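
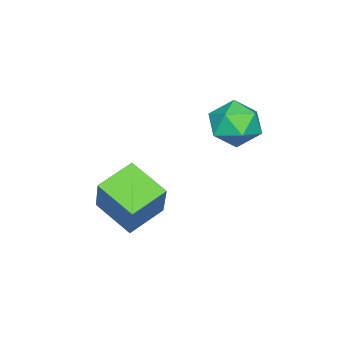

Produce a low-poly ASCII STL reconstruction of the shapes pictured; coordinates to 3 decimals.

solid 
facet normal 0.419 0.773 -0.476
outer loop
vertex -0.82 -0.049 1.464
vertex -1.293 0.476 1.901
vertex -0.547 0.249 2.189
endloop
endfacet
facet normal 0.877 0.227 -0.424
outer loop
vertex -0.82 -0.049 1.464
vertex -0.547 0.249 2.189
vertex -0.431 -0.551 2.0
endloop
endfacet
facet normal 0.581 -0.339 -0.740
outer loop
vertex -0.82 -0.049 1.464
vertex -0.431 -0.551 2.0
vertex -1.104 -0.819 1.594
endloop
endfacet
facet normal -0.058 -0.145 -0.988
outer loop
vertex -0.82 -0.049 1.464
vertex -1.104 -0.819 1.594
vertex -1.637 -0.184 1.532
endloop
endfacet
facet normal -0.158 0.543 -0.824
outer loop
vertex -0.82 -0.049 1.464
vertex -1.637 -0.184 1.532
vertex -1.293 0.476 1.901
endloop
endfacet
facet normal 0.960 0.076 0.269
outer loop
vertex -0.431 -0.551 2.0
vertex -0.547 0.249 2.189
vertex -0.663 -0.336 2.768
endloop
endfacet
facet normal 0.220 0.958 0.184
outer loop
vertex -0.547 0.249 2.189
vertex -1.293 0.476 1.901
vertex -1.196 0.299 2.706
endloop
endfacet
facet normal -0.716 0.586 -0.380
outer loop
vertex -1.293 0.476 1.901
vertex -1.637 -0.184 1.532
vertex -1.869 0.031 2.3
endloop
endfacet
facet normal -0.554 -0.528 -0.644
outer loop
vertex -1.637 -0.184 1.532
vertex -1.104 -0.819 1.594
vertex -1.753 -0.769 2.111
endloop
endfacet
facet normal 0.482 -0.842 -0.243
outer loop
vertex -1.104 -0.819 1.594
vertex -0.431 -0.551 2.0
vertex -1.007 -0.996 2.399
endloop
endfacet
facet normal 0.058 0.145 0.988
outer loop
vertex -1.48 -0.471 2.836
vertex -0.663 -0.336 2.768
vertex -1.196 0.299 2.706
endloop
endfacet
facet normal -0.581 0.339 0.740
outer loop
vertex -1.48 -0.471 2.836
vertex -1.196 0.299 2.706
vertex -1.869 0.031 2.3
endloop
endfacet
facet normal -0.877 -0.227 0.424
outer loop
vertex -1.48 -0.471 2.836
vertex -1.869 0.031 2.3
vertex -1.753 -0.769 2.111
endloop
endfacet
facet normal -0.419 -0.773 0.476
outer loop
vertex -1.48 -0.471 2.836
vertex -1.753 -0.769 2.111
vertex -1.007 -0.996 2.399
endloop
endfacet
facet normal 0.158 -0.543 0.824
outer loop
vertex -1.48 -0.471 2.836
vertex -1.007 -0.996 2.399
vertex -0.663 -0.336 2.768
endloop
endfacet
facet normal 0.554 0.528 0.644
outer loop
vertex -1.196 0.299 2.706
vertex -0.663 -0.336 2.768
vertex -0.547 0.249 2.189
endloop
endfacet
facet normal -0.482 0.842 0.243
outer loop
vertex -1.869 0.031 2.3
vertex -1.196 0.299 2.706
vertex -1.293 0.476 1.901
endloop
endfacet
facet normal -0.960 -0.076 -0.269
outer loop
vertex -1.753 -0.769 2.111
vertex -1.869 0.031 2.3
vertex -1.637 -0.184 1.532
endloop
endfacet
facet normal -0.220 -0.958 -0.184
outer loop
vertex -1.007 -0.996 2.399
vertex -1.753 -0.769 2.111
vertex -1.104 -0.819 1.594
endloop
endfacet
facet normal 0.716 -0.586 0.380
outer loop
vertex -0.663 -0.336 2.768
vertex -1.007 -0.996 2.399
vertex -0.431 -0.551 2.0
endloop
endfacet
facet normal -0.413 -0.288 -0.864
outer loop
vertex 0.597 -2.558 0.089
vertex 0.888 -1.365 -0.448
vertex 1.668 -2.985 -0.28
endloop
endfacet
facet normal -0.217 -0.890 0.401
outer loop
vertex 2.312 -2.535 1.068
vertex 0.597 -2.558 0.089
vertex 1.668 -2.985 -0.28
endloop
endfacet
facet normal -0.413 -0.288 -0.864
outer loop
vertex 1.668 -2.985 -0.28
vertex 0.888 -1.365 -0.448
vertex 1.959 -1.792 -0.817
endloop
endfacet
facet normal 0.885 -0.353 -0.305
outer loop
vertex 1.959 -1.792 -0.817
vertex 2.312 -2.535 1.068
vertex 1.668 -2.985 -0.28
endloop
endfacet
facet normal -0.885 0.353 0.305
outer loop
vertex 0.597 -2.558 0.089
vertex 1.532 -0.915 0.9
vertex 0.888 -1.365 -0.448
endloop
endfacet
facet normal -0.217 -0.890 0.401
outer loop
vertex 1.241 -2.108 1.437
vertex 0.597 -2.558 0.089
vertex 2.312 -2.535 1.068
endloop
endfacet
facet normal -0.885 0.353 0.305
outer loop
vertex 1.241 -2.108 1.437
vertex 1.532 -0.915 0.9
vertex 0.597 -2.558 0.089
endloop
endfacet
facet normal 0.217 0.890 -0.401
outer loop
vertex 0.888 -1.365 -0.448
vertex 1.532 -0.915 0.9
vertex 1.959 -1.792 -0.817
endloop
endfacet
facet normal 0.885 -0.353 -0.305
outer loop
vertex 2.603 -1.342 0.531
vertex 2.312 -2.535 1.068
vertex 1.959 -1.792 -0.817
endloop
endfacet
facet normal 0.217 0.890 -0.401
outer loop
vertex 1.959 -1.792 -0.817
vertex 1.532 -0.915 0.9
vertex 2.603 -1.342 0.531
endloop
endfacet
facet normal 0.413 0.288 0.864
outer loop
vertex 2.603 -1.342 0.531
vertex 1.241 -2.108 1.437
vertex 2.312 -2.535 1.068
endloop
endfacet
facet normal 0.413 0.288 0.864
outer loop
vertex 1.532 -0.915 0.9
vertex 1.241 -2.108 1.437
vertex 2.603 -1.342 0.531
endloop
endfacet

endsolid


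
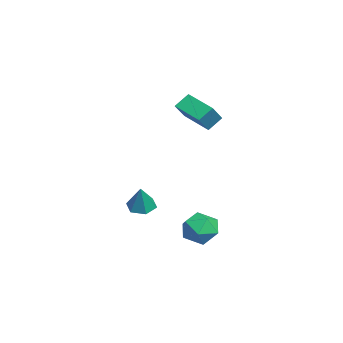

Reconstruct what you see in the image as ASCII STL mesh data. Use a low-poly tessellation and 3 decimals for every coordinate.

solid 
facet normal -0.424 0.043 -0.905
outer loop
vertex -1.982 -3.968 -3.315
vertex -2.48 -3.385 -3.054
vertex -1.764 -3.191 -3.38
endloop
endfacet
facet normal 0.962 -0.272 -0.021
outer loop
vertex -1.982 -3.968 -3.315
vertex -1.764 -3.191 -3.38
vertex -1.8 -3.455 -1.606
endloop
endfacet
facet normal -0.424 0.045 -0.905
outer loop
vertex -1.764 -3.191 -3.38
vertex -2.48 -3.385 -3.054
vertex -2.261 -2.608 -3.118
endloop
endfacet
facet normal 0.780 0.617 0.108
outer loop
vertex -1.764 -3.191 -3.38
vertex -2.261 -2.608 -3.118
vertex -1.8 -3.455 -1.606
endloop
endfacet
facet normal -0.424 0.045 -0.905
outer loop
vertex -2.261 -2.608 -3.118
vertex -2.48 -3.385 -3.054
vertex -2.977 -2.801 -2.792
endloop
endfacet
facet normal -0.011 0.871 0.491
outer loop
vertex -2.261 -2.608 -3.118
vertex -2.977 -2.801 -2.792
vertex -1.8 -3.455 -1.606
endloop
endfacet
facet normal -0.425 0.044 -0.904
outer loop
vertex -2.977 -2.801 -2.792
vertex -2.48 -3.385 -3.054
vertex -3.195 -3.579 -2.727
endloop
endfacet
facet normal -0.621 0.237 0.747
outer loop
vertex -2.977 -2.801 -2.792
vertex -3.195 -3.579 -2.727
vertex -1.8 -3.455 -1.606
endloop
endfacet
facet normal -0.425 0.044 -0.904
outer loop
vertex -3.195 -3.579 -2.727
vertex -2.48 -3.385 -3.054
vertex -2.698 -4.162 -2.989
endloop
endfacet
facet normal -0.439 -0.652 0.618
outer loop
vertex -3.195 -3.579 -2.727
vertex -2.698 -4.162 -2.989
vertex -1.8 -3.455 -1.606
endloop
endfacet
facet normal -0.424 0.043 -0.905
outer loop
vertex -2.698 -4.162 -2.989
vertex -2.48 -3.385 -3.054
vertex -1.982 -3.968 -3.315
endloop
endfacet
facet normal 0.352 -0.906 0.234
outer loop
vertex -2.698 -4.162 -2.989
vertex -1.982 -3.968 -3.315
vertex -1.8 -3.455 -1.606
endloop
endfacet
facet normal -0.679 0.728 -0.096
outer loop
vertex 1.349 0.091 -3.603
vertex 0.646 -0.487 -3.016
vertex 1.319 0.205 -2.526
endloop
endfacet
facet normal -0.016 0.994 -0.106
outer loop
vertex 1.349 0.091 -3.603
vertex 1.319 0.205 -2.526
vertex 2.272 0.166 -3.041
endloop
endfacet
facet normal 0.337 0.686 -0.645
outer loop
vertex 1.349 0.091 -3.603
vertex 2.272 0.166 -3.041
vertex 2.187 -0.551 -3.848
endloop
endfacet
facet normal -0.106 0.231 -0.967
outer loop
vertex 1.349 0.091 -3.603
vertex 2.187 -0.551 -3.848
vertex 1.182 -0.954 -3.834
endloop
endfacet
facet normal -0.735 0.256 -0.628
outer loop
vertex 1.349 0.091 -3.603
vertex 1.182 -0.954 -3.834
vertex 0.646 -0.487 -3.016
endloop
endfacet
facet normal 0.305 0.808 0.504
outer loop
vertex 2.272 0.166 -3.041
vertex 1.319 0.205 -2.526
vertex 2.138 -0.366 -2.106
endloop
endfacet
facet normal -0.767 0.378 0.519
outer loop
vertex 1.319 0.205 -2.526
vertex 0.646 -0.487 -3.016
vertex 1.133 -0.769 -2.092
endloop
endfacet
facet normal -0.857 -0.385 -0.342
outer loop
vertex 0.646 -0.487 -3.016
vertex 1.182 -0.954 -3.834
vertex 1.048 -1.486 -2.899
endloop
endfacet
facet normal 0.159 -0.427 -0.890
outer loop
vertex 1.182 -0.954 -3.834
vertex 2.187 -0.551 -3.848
vertex 2.001 -1.525 -3.414
endloop
endfacet
facet normal 0.877 0.310 -0.368
outer loop
vertex 2.187 -0.551 -3.848
vertex 2.272 0.166 -3.041
vertex 2.674 -0.833 -2.924
endloop
endfacet
facet normal 0.106 -0.231 0.967
outer loop
vertex 1.971 -1.411 -2.337
vertex 2.138 -0.366 -2.106
vertex 1.133 -0.769 -2.092
endloop
endfacet
facet normal -0.337 -0.686 0.645
outer loop
vertex 1.971 -1.411 -2.337
vertex 1.133 -0.769 -2.092
vertex 1.048 -1.486 -2.899
endloop
endfacet
facet normal 0.016 -0.994 0.106
outer loop
vertex 1.971 -1.411 -2.337
vertex 1.048 -1.486 -2.899
vertex 2.001 -1.525 -3.414
endloop
endfacet
facet normal 0.679 -0.728 0.096
outer loop
vertex 1.971 -1.411 -2.337
vertex 2.001 -1.525 -3.414
vertex 2.674 -0.833 -2.924
endloop
endfacet
facet normal 0.735 -0.256 0.628
outer loop
vertex 1.971 -1.411 -2.337
vertex 2.674 -0.833 -2.924
vertex 2.138 -0.366 -2.106
endloop
endfacet
facet normal -0.159 0.427 0.890
outer loop
vertex 1.133 -0.769 -2.092
vertex 2.138 -0.366 -2.106
vertex 1.319 0.205 -2.526
endloop
endfacet
facet normal -0.877 -0.310 0.368
outer loop
vertex 1.048 -1.486 -2.899
vertex 1.133 -0.769 -2.092
vertex 0.646 -0.487 -3.016
endloop
endfacet
facet normal -0.305 -0.808 -0.504
outer loop
vertex 2.001 -1.525 -3.414
vertex 1.048 -1.486 -2.899
vertex 1.182 -0.954 -3.834
endloop
endfacet
facet normal 0.767 -0.378 -0.519
outer loop
vertex 2.674 -0.833 -2.924
vertex 2.001 -1.525 -3.414
vertex 2.187 -0.551 -3.848
endloop
endfacet
facet normal 0.857 0.385 0.342
outer loop
vertex 2.138 -0.366 -2.106
vertex 2.674 -0.833 -2.924
vertex 2.272 0.166 -3.041
endloop
endfacet
facet normal -0.649 0.360 -0.670
outer loop
vertex -4.055 -0.423 3.462
vertex -2.821 0.72 2.88
vertex -3.726 -1.133 2.762
endloop
endfacet
facet normal -0.693 -0.643 0.326
outer loop
vertex -2.739 -1.68 3.78
vertex -4.055 -0.423 3.462
vertex -3.726 -1.133 2.762
endloop
endfacet
facet normal -0.650 0.360 -0.670
outer loop
vertex -3.726 -1.133 2.762
vertex -2.821 0.72 2.88
vertex -2.493 0.01 2.18
endloop
endfacet
facet normal 0.313 -0.677 -0.667
outer loop
vertex -2.493 0.01 2.18
vertex -2.739 -1.68 3.78
vertex -3.726 -1.133 2.762
endloop
endfacet
facet normal -0.312 0.677 0.667
outer loop
vertex -4.055 -0.423 3.462
vertex -1.834 0.173 3.898
vertex -2.821 0.72 2.88
endloop
endfacet
facet normal -0.693 -0.643 0.327
outer loop
vertex -3.067 -0.97 4.48
vertex -4.055 -0.423 3.462
vertex -2.739 -1.68 3.78
endloop
endfacet
facet normal -0.312 0.677 0.667
outer loop
vertex -3.067 -0.97 4.48
vertex -1.834 0.173 3.898
vertex -4.055 -0.423 3.462
endloop
endfacet
facet normal 0.693 0.642 -0.327
outer loop
vertex -2.821 0.72 2.88
vertex -1.834 0.173 3.898
vertex -2.493 0.01 2.18
endloop
endfacet
facet normal 0.312 -0.677 -0.667
outer loop
vertex -1.505 -0.537 3.198
vertex -2.739 -1.68 3.78
vertex -2.493 0.01 2.18
endloop
endfacet
facet normal 0.693 0.643 -0.327
outer loop
vertex -2.493 0.01 2.18
vertex -1.834 0.173 3.898
vertex -1.505 -0.537 3.198
endloop
endfacet
facet normal 0.649 -0.360 0.670
outer loop
vertex -1.505 -0.537 3.198
vertex -3.067 -0.97 4.48
vertex -2.739 -1.68 3.78
endloop
endfacet
facet normal 0.650 -0.360 0.670
outer loop
vertex -1.834 0.173 3.898
vertex -3.067 -0.97 4.48
vertex -1.505 -0.537 3.198
endloop
endfacet

endsolid


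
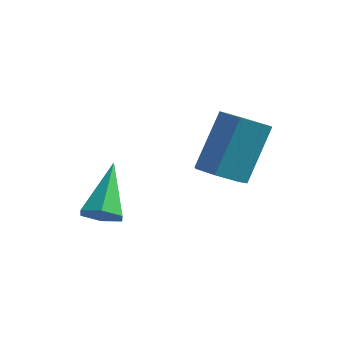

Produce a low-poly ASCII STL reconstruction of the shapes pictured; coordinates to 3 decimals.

solid 
facet normal 0.145 -0.786 -0.601
outer loop
vertex -1.084 -3.455 -1.751
vertex -1.582 -3.826 -1.386
vertex -1.775 -3.427 -1.954
endloop
endfacet
facet normal 0.192 0.819 -0.541
outer loop
vertex -1.084 -3.455 -1.751
vertex -1.775 -3.427 -1.954
vertex -1.878 -2.214 -0.154
endloop
endfacet
facet normal 0.145 -0.786 -0.601
outer loop
vertex -1.775 -3.427 -1.954
vertex -1.582 -3.826 -1.386
vertex -2.273 -3.798 -1.589
endloop
endfacet
facet normal -0.719 0.556 -0.416
outer loop
vertex -1.775 -3.427 -1.954
vertex -2.273 -3.798 -1.589
vertex -1.878 -2.214 -0.154
endloop
endfacet
facet normal 0.144 -0.787 -0.600
outer loop
vertex -2.273 -3.798 -1.589
vertex -1.582 -3.826 -1.386
vertex -2.08 -4.196 -1.021
endloop
endfacet
facet normal -0.953 -0.034 0.300
outer loop
vertex -2.273 -3.798 -1.589
vertex -2.08 -4.196 -1.021
vertex -1.878 -2.214 -0.154
endloop
endfacet
facet normal 0.144 -0.787 -0.600
outer loop
vertex -2.08 -4.196 -1.021
vertex -1.582 -3.826 -1.386
vertex -1.389 -4.224 -0.818
endloop
endfacet
facet normal -0.276 -0.361 0.891
outer loop
vertex -2.08 -4.196 -1.021
vertex -1.389 -4.224 -0.818
vertex -1.878 -2.214 -0.154
endloop
endfacet
facet normal 0.144 -0.787 -0.600
outer loop
vertex -1.389 -4.224 -0.818
vertex -1.582 -3.826 -1.386
vertex -0.892 -3.854 -1.184
endloop
endfacet
facet normal 0.636 -0.098 0.765
outer loop
vertex -1.389 -4.224 -0.818
vertex -0.892 -3.854 -1.184
vertex -1.878 -2.214 -0.154
endloop
endfacet
facet normal 0.144 -0.786 -0.602
outer loop
vertex -0.892 -3.854 -1.184
vertex -1.582 -3.826 -1.386
vertex -1.084 -3.455 -1.751
endloop
endfacet
facet normal 0.870 0.491 0.051
outer loop
vertex -0.892 -3.854 -1.184
vertex -1.084 -3.455 -1.751
vertex -1.878 -2.214 -0.154
endloop
endfacet
facet normal -0.132 -0.588 -0.798
outer loop
vertex 2.378 -2.235 0.076
vertex 1.587 -2.408 0.334
vertex 1.853 -1.78 -0.173
endloop
endfacet
facet normal 0.690 0.523 -0.500
outer loop
vertex 2.378 -2.235 0.076
vertex 1.853 -1.78 -0.173
vertex 2.664 -0.958 1.807
endloop
endfacet
facet normal 0.689 0.524 -0.500
outer loop
vertex 2.664 -0.958 1.807
vertex 1.853 -1.78 -0.173
vertex 2.139 -0.504 1.559
endloop
endfacet
facet normal 0.132 0.588 0.798
outer loop
vertex 2.664 -0.958 1.807
vertex 2.139 -0.504 1.559
vertex 1.873 -1.132 2.066
endloop
endfacet
facet normal -0.132 -0.588 -0.798
outer loop
vertex 1.853 -1.78 -0.173
vertex 1.587 -2.408 0.334
vertex 1.128 -1.798 -0.04
endloop
endfacet
facet normal -0.126 0.809 -0.575
outer loop
vertex 1.853 -1.78 -0.173
vertex 1.128 -1.798 -0.04
vertex 2.139 -0.504 1.559
endloop
endfacet
facet normal -0.126 0.809 -0.575
outer loop
vertex 2.139 -0.504 1.559
vertex 1.128 -1.798 -0.04
vertex 1.414 -0.522 1.692
endloop
endfacet
facet normal 0.132 0.588 0.798
outer loop
vertex 2.139 -0.504 1.559
vertex 1.414 -0.522 1.692
vertex 1.873 -1.132 2.066
endloop
endfacet
facet normal -0.132 -0.588 -0.798
outer loop
vertex 1.128 -1.798 -0.04
vertex 1.587 -2.408 0.334
vertex 0.748 -2.276 0.375
endloop
endfacet
facet normal -0.847 0.485 -0.217
outer loop
vertex 1.128 -1.798 -0.04
vertex 0.748 -2.276 0.375
vertex 1.414 -0.522 1.692
endloop
endfacet
facet normal -0.847 0.485 -0.217
outer loop
vertex 1.414 -0.522 1.692
vertex 0.748 -2.276 0.375
vertex 1.034 -1.0 2.107
endloop
endfacet
facet normal 0.132 0.588 0.798
outer loop
vertex 1.414 -0.522 1.692
vertex 1.034 -1.0 2.107
vertex 1.873 -1.132 2.066
endloop
endfacet
facet normal -0.132 -0.589 -0.798
outer loop
vertex 0.748 -2.276 0.375
vertex 1.587 -2.408 0.334
vertex 1.001 -2.853 0.759
endloop
endfacet
facet normal -0.930 -0.205 0.305
outer loop
vertex 0.748 -2.276 0.375
vertex 1.001 -2.853 0.759
vertex 1.034 -1.0 2.107
endloop
endfacet
facet normal -0.931 -0.204 0.304
outer loop
vertex 1.034 -1.0 2.107
vertex 1.001 -2.853 0.759
vertex 1.286 -1.577 2.491
endloop
endfacet
facet normal 0.132 0.588 0.798
outer loop
vertex 1.034 -1.0 2.107
vertex 1.286 -1.577 2.491
vertex 1.873 -1.132 2.066
endloop
endfacet
facet normal -0.132 -0.588 -0.798
outer loop
vertex 1.001 -2.853 0.759
vertex 1.587 -2.408 0.334
vertex 1.694 -3.095 0.823
endloop
endfacet
facet normal -0.313 -0.739 0.596
outer loop
vertex 1.001 -2.853 0.759
vertex 1.694 -3.095 0.823
vertex 1.286 -1.577 2.491
endloop
endfacet
facet normal -0.313 -0.739 0.596
outer loop
vertex 1.286 -1.577 2.491
vertex 1.694 -3.095 0.823
vertex 1.98 -1.819 2.555
endloop
endfacet
facet normal 0.132 0.588 0.798
outer loop
vertex 1.286 -1.577 2.491
vertex 1.98 -1.819 2.555
vertex 1.873 -1.132 2.066
endloop
endfacet
facet normal -0.132 -0.588 -0.798
outer loop
vertex 1.694 -3.095 0.823
vertex 1.587 -2.408 0.334
vertex 2.307 -2.82 0.519
endloop
endfacet
facet normal 0.540 -0.718 0.440
outer loop
vertex 1.694 -3.095 0.823
vertex 2.307 -2.82 0.519
vertex 1.98 -1.819 2.555
endloop
endfacet
facet normal 0.541 -0.717 0.440
outer loop
vertex 1.98 -1.819 2.555
vertex 2.307 -2.82 0.519
vertex 2.593 -1.544 2.25
endloop
endfacet
facet normal 0.133 0.588 0.798
outer loop
vertex 1.98 -1.819 2.555
vertex 2.593 -1.544 2.25
vertex 1.873 -1.132 2.066
endloop
endfacet
facet normal -0.132 -0.588 -0.798
outer loop
vertex 2.307 -2.82 0.519
vertex 1.587 -2.408 0.334
vertex 2.378 -2.235 0.076
endloop
endfacet
facet normal 0.987 -0.156 -0.048
outer loop
vertex 2.307 -2.82 0.519
vertex 2.378 -2.235 0.076
vertex 2.593 -1.544 2.25
endloop
endfacet
facet normal 0.987 -0.156 -0.048
outer loop
vertex 2.593 -1.544 2.25
vertex 2.378 -2.235 0.076
vertex 2.664 -0.958 1.807
endloop
endfacet
facet normal 0.132 0.588 0.798
outer loop
vertex 2.593 -1.544 2.25
vertex 2.664 -0.958 1.807
vertex 1.873 -1.132 2.066
endloop
endfacet

endsolid


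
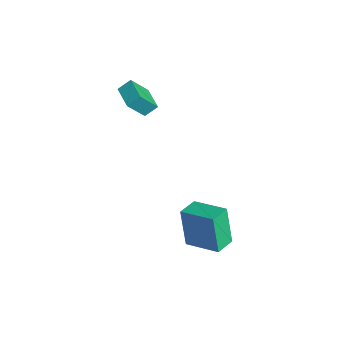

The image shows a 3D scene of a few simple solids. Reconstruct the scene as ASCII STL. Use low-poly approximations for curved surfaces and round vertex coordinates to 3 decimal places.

solid 
facet normal -0.996 -0.036 0.081
outer loop
vertex -2.746 0.42 2.851
vertex -2.869 1.316 1.744
vertex -2.765 -0.226 2.331
endloop
endfacet
facet normal 0.086 -0.626 0.775
outer loop
vertex -1.371 -0.176 2.216
vertex -2.746 0.42 2.851
vertex -2.765 -0.226 2.331
endloop
endfacet
facet normal -0.996 -0.036 0.083
outer loop
vertex -2.765 -0.226 2.331
vertex -2.869 1.316 1.744
vertex -2.889 0.67 1.223
endloop
endfacet
facet normal -0.024 -0.779 -0.627
outer loop
vertex -2.889 0.67 1.223
vertex -1.371 -0.176 2.216
vertex -2.765 -0.226 2.331
endloop
endfacet
facet normal 0.024 0.778 0.627
outer loop
vertex -2.746 0.42 2.851
vertex -1.475 1.366 1.629
vertex -2.869 1.316 1.744
endloop
endfacet
facet normal 0.086 -0.627 0.774
outer loop
vertex -1.351 0.47 2.737
vertex -2.746 0.42 2.851
vertex -1.371 -0.176 2.216
endloop
endfacet
facet normal 0.023 0.779 0.627
outer loop
vertex -1.351 0.47 2.737
vertex -1.475 1.366 1.629
vertex -2.746 0.42 2.851
endloop
endfacet
facet normal -0.086 0.627 -0.774
outer loop
vertex -2.869 1.316 1.744
vertex -1.475 1.366 1.629
vertex -2.889 0.67 1.223
endloop
endfacet
facet normal -0.023 -0.778 -0.627
outer loop
vertex -1.494 0.72 1.109
vertex -1.371 -0.176 2.216
vertex -2.889 0.67 1.223
endloop
endfacet
facet normal -0.086 0.626 -0.775
outer loop
vertex -2.889 0.67 1.223
vertex -1.475 1.366 1.629
vertex -1.494 0.72 1.109
endloop
endfacet
facet normal 0.996 0.035 -0.082
outer loop
vertex -1.494 0.72 1.109
vertex -1.351 0.47 2.737
vertex -1.371 -0.176 2.216
endloop
endfacet
facet normal 0.996 0.037 -0.082
outer loop
vertex -1.475 1.366 1.629
vertex -1.351 0.47 2.737
vertex -1.494 0.72 1.109
endloop
endfacet
facet normal -0.594 0.797 -0.112
outer loop
vertex 2.365 1.917 -2.334
vertex 3.772 3.025 -1.913
vertex 2.891 2.023 -4.374
endloop
endfacet
facet normal -0.765 -0.602 -0.229
outer loop
vertex 3.568 1.115 -4.247
vertex 2.365 1.917 -2.334
vertex 2.891 2.023 -4.374
endloop
endfacet
facet normal -0.594 0.797 -0.112
outer loop
vertex 2.891 2.023 -4.374
vertex 3.772 3.025 -1.913
vertex 4.298 3.131 -3.954
endloop
endfacet
facet normal 0.249 0.050 -0.967
outer loop
vertex 4.298 3.131 -3.954
vertex 3.568 1.115 -4.247
vertex 2.891 2.023 -4.374
endloop
endfacet
facet normal -0.249 -0.051 0.967
outer loop
vertex 2.365 1.917 -2.334
vertex 4.449 2.117 -1.786
vertex 3.772 3.025 -1.913
endloop
endfacet
facet normal -0.765 -0.602 -0.228
outer loop
vertex 3.042 1.009 -2.206
vertex 2.365 1.917 -2.334
vertex 3.568 1.115 -4.247
endloop
endfacet
facet normal -0.250 -0.050 0.967
outer loop
vertex 3.042 1.009 -2.206
vertex 4.449 2.117 -1.786
vertex 2.365 1.917 -2.334
endloop
endfacet
facet normal 0.765 0.602 0.228
outer loop
vertex 3.772 3.025 -1.913
vertex 4.449 2.117 -1.786
vertex 4.298 3.131 -3.954
endloop
endfacet
facet normal 0.250 0.050 -0.967
outer loop
vertex 4.975 2.223 -3.826
vertex 3.568 1.115 -4.247
vertex 4.298 3.131 -3.954
endloop
endfacet
facet normal 0.765 0.602 0.228
outer loop
vertex 4.298 3.131 -3.954
vertex 4.449 2.117 -1.786
vertex 4.975 2.223 -3.826
endloop
endfacet
facet normal 0.594 -0.797 0.112
outer loop
vertex 4.975 2.223 -3.826
vertex 3.042 1.009 -2.206
vertex 3.568 1.115 -4.247
endloop
endfacet
facet normal 0.594 -0.797 0.112
outer loop
vertex 4.449 2.117 -1.786
vertex 3.042 1.009 -2.206
vertex 4.975 2.223 -3.826
endloop
endfacet

endsolid


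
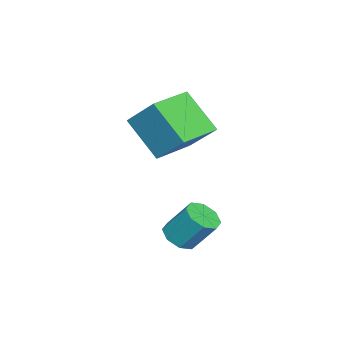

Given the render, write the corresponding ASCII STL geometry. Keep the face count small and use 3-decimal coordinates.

solid 
facet normal -0.907 0.419 -0.038
outer loop
vertex -2.656 -0.604 3.384
vertex -1.991 0.702 1.908
vertex -3.133 -1.745 2.16
endloop
endfacet
facet normal -0.320 -0.628 0.710
outer loop
vertex -1.409 -2.542 2.232
vertex -2.656 -0.604 3.384
vertex -3.133 -1.745 2.16
endloop
endfacet
facet normal -0.907 0.419 -0.039
outer loop
vertex -3.133 -1.745 2.16
vertex -1.991 0.702 1.908
vertex -2.467 -0.44 0.684
endloop
endfacet
facet normal -0.274 -0.656 -0.703
outer loop
vertex -2.467 -0.44 0.684
vertex -1.409 -2.542 2.232
vertex -3.133 -1.745 2.16
endloop
endfacet
facet normal 0.274 0.656 0.704
outer loop
vertex -2.656 -0.604 3.384
vertex -0.267 -0.095 1.98
vertex -1.991 0.702 1.908
endloop
endfacet
facet normal -0.320 -0.628 0.710
outer loop
vertex -0.933 -1.4 3.456
vertex -2.656 -0.604 3.384
vertex -1.409 -2.542 2.232
endloop
endfacet
facet normal 0.274 0.656 0.703
outer loop
vertex -0.933 -1.4 3.456
vertex -0.267 -0.095 1.98
vertex -2.656 -0.604 3.384
endloop
endfacet
facet normal 0.320 0.628 -0.710
outer loop
vertex -1.991 0.702 1.908
vertex -0.267 -0.095 1.98
vertex -2.467 -0.44 0.684
endloop
endfacet
facet normal -0.274 -0.656 -0.704
outer loop
vertex -0.744 -1.236 0.756
vertex -1.409 -2.542 2.232
vertex -2.467 -0.44 0.684
endloop
endfacet
facet normal 0.320 0.628 -0.710
outer loop
vertex -2.467 -0.44 0.684
vertex -0.267 -0.095 1.98
vertex -0.744 -1.236 0.756
endloop
endfacet
facet normal 0.907 -0.419 0.038
outer loop
vertex -0.744 -1.236 0.756
vertex -0.933 -1.4 3.456
vertex -1.409 -2.542 2.232
endloop
endfacet
facet normal 0.907 -0.420 0.038
outer loop
vertex -0.267 -0.095 1.98
vertex -0.933 -1.4 3.456
vertex -0.744 -1.236 0.756
endloop
endfacet
facet normal -0.042 -0.587 -0.808
outer loop
vertex 1.544 -0.225 -2.027
vertex 0.868 0.053 -2.194
vertex 1.575 0.238 -2.365
endloop
endfacet
facet normal 0.998 -0.068 -0.002
outer loop
vertex 1.544 -0.225 -2.027
vertex 1.575 0.238 -2.365
vertex 1.608 0.669 -0.799
endloop
endfacet
facet normal 0.998 -0.067 -0.003
outer loop
vertex 1.608 0.669 -0.799
vertex 1.575 0.238 -2.365
vertex 1.638 1.132 -1.137
endloop
endfacet
facet normal 0.042 0.587 0.808
outer loop
vertex 1.608 0.669 -0.799
vertex 1.638 1.132 -1.137
vertex 0.932 0.947 -0.966
endloop
endfacet
facet normal -0.041 -0.588 -0.808
outer loop
vertex 1.575 0.238 -2.365
vertex 0.868 0.053 -2.194
vertex 1.191 0.592 -2.603
endloop
endfacet
facet normal 0.742 0.523 -0.419
outer loop
vertex 1.575 0.238 -2.365
vertex 1.191 0.592 -2.603
vertex 1.638 1.132 -1.137
endloop
endfacet
facet normal 0.743 0.522 -0.419
outer loop
vertex 1.638 1.132 -1.137
vertex 1.191 0.592 -2.603
vertex 1.255 1.486 -1.375
endloop
endfacet
facet normal 0.042 0.588 0.808
outer loop
vertex 1.638 1.132 -1.137
vertex 1.255 1.486 -1.375
vertex 0.932 0.947 -0.966
endloop
endfacet
facet normal -0.041 -0.588 -0.808
outer loop
vertex 1.191 0.592 -2.603
vertex 0.868 0.053 -2.194
vertex 0.618 0.631 -2.602
endloop
endfacet
facet normal 0.054 0.806 -0.590
outer loop
vertex 1.191 0.592 -2.603
vertex 0.618 0.631 -2.602
vertex 1.255 1.486 -1.375
endloop
endfacet
facet normal 0.054 0.806 -0.590
outer loop
vertex 1.255 1.486 -1.375
vertex 0.618 0.631 -2.602
vertex 0.682 1.525 -1.374
endloop
endfacet
facet normal 0.041 0.588 0.808
outer loop
vertex 1.255 1.486 -1.375
vertex 0.682 1.525 -1.374
vertex 0.932 0.947 -0.966
endloop
endfacet
facet normal -0.042 -0.588 -0.807
outer loop
vertex 0.618 0.631 -2.602
vertex 0.868 0.053 -2.194
vertex 0.192 0.331 -2.361
endloop
endfacet
facet normal -0.669 0.617 -0.414
outer loop
vertex 0.618 0.631 -2.602
vertex 0.192 0.331 -2.361
vertex 0.682 1.525 -1.374
endloop
endfacet
facet normal -0.669 0.617 -0.414
outer loop
vertex 0.682 1.525 -1.374
vertex 0.192 0.331 -2.361
vertex 0.256 1.225 -1.133
endloop
endfacet
facet normal 0.042 0.588 0.807
outer loop
vertex 0.682 1.525 -1.374
vertex 0.256 1.225 -1.133
vertex 0.932 0.947 -0.966
endloop
endfacet
facet normal -0.042 -0.587 -0.808
outer loop
vertex 0.192 0.331 -2.361
vertex 0.868 0.053 -2.194
vertex 0.162 -0.132 -2.023
endloop
endfacet
facet normal -0.998 0.067 0.003
outer loop
vertex 0.192 0.331 -2.361
vertex 0.162 -0.132 -2.023
vertex 0.256 1.225 -1.133
endloop
endfacet
facet normal -0.998 0.068 0.002
outer loop
vertex 0.256 1.225 -1.133
vertex 0.162 -0.132 -2.023
vertex 0.225 0.762 -0.795
endloop
endfacet
facet normal 0.042 0.587 0.808
outer loop
vertex 0.256 1.225 -1.133
vertex 0.225 0.762 -0.795
vertex 0.932 0.947 -0.966
endloop
endfacet
facet normal -0.042 -0.588 -0.808
outer loop
vertex 0.162 -0.132 -2.023
vertex 0.868 0.053 -2.194
vertex 0.545 -0.486 -1.785
endloop
endfacet
facet normal -0.743 -0.522 0.418
outer loop
vertex 0.162 -0.132 -2.023
vertex 0.545 -0.486 -1.785
vertex 0.225 0.762 -0.795
endloop
endfacet
facet normal -0.742 -0.523 0.419
outer loop
vertex 0.225 0.762 -0.795
vertex 0.545 -0.486 -1.785
vertex 0.609 0.408 -0.557
endloop
endfacet
facet normal 0.041 0.588 0.808
outer loop
vertex 0.225 0.762 -0.795
vertex 0.609 0.408 -0.557
vertex 0.932 0.947 -0.966
endloop
endfacet
facet normal -0.041 -0.588 -0.808
outer loop
vertex 0.545 -0.486 -1.785
vertex 0.868 0.053 -2.194
vertex 1.118 -0.525 -1.786
endloop
endfacet
facet normal -0.054 -0.806 0.590
outer loop
vertex 0.545 -0.486 -1.785
vertex 1.118 -0.525 -1.786
vertex 0.609 0.408 -0.557
endloop
endfacet
facet normal -0.054 -0.806 0.590
outer loop
vertex 0.609 0.408 -0.557
vertex 1.118 -0.525 -1.786
vertex 1.182 0.369 -0.558
endloop
endfacet
facet normal 0.041 0.588 0.808
outer loop
vertex 0.609 0.408 -0.557
vertex 1.182 0.369 -0.558
vertex 0.932 0.947 -0.966
endloop
endfacet
facet normal -0.042 -0.588 -0.807
outer loop
vertex 1.118 -0.525 -1.786
vertex 0.868 0.053 -2.194
vertex 1.544 -0.225 -2.027
endloop
endfacet
facet normal 0.669 -0.617 0.414
outer loop
vertex 1.118 -0.525 -1.786
vertex 1.544 -0.225 -2.027
vertex 1.182 0.369 -0.558
endloop
endfacet
facet normal 0.669 -0.617 0.414
outer loop
vertex 1.182 0.369 -0.558
vertex 1.544 -0.225 -2.027
vertex 1.608 0.669 -0.799
endloop
endfacet
facet normal 0.042 0.588 0.807
outer loop
vertex 1.182 0.369 -0.558
vertex 1.608 0.669 -0.799
vertex 0.932 0.947 -0.966
endloop
endfacet

endsolid


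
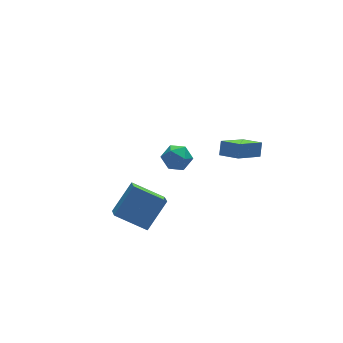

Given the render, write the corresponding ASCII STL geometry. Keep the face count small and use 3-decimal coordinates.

solid 
facet normal -0.806 -0.323 0.497
outer loop
vertex 3.09 -2.253 2.221
vertex 2.437 -1.175 1.863
vertex 2.783 -2.702 1.431
endloop
endfacet
facet normal 0.498 -0.823 0.274
outer loop
vertex 4.523 -2.005 0.357
vertex 3.09 -2.253 2.221
vertex 2.783 -2.702 1.431
endloop
endfacet
facet normal -0.806 -0.323 0.496
outer loop
vertex 2.783 -2.702 1.431
vertex 2.437 -1.175 1.863
vertex 2.13 -1.624 1.072
endloop
endfacet
facet normal -0.321 -0.468 -0.823
outer loop
vertex 2.13 -1.624 1.072
vertex 4.523 -2.005 0.357
vertex 2.783 -2.702 1.431
endloop
endfacet
facet normal 0.321 0.468 0.823
outer loop
vertex 3.09 -2.253 2.221
vertex 4.177 -0.478 0.789
vertex 2.437 -1.175 1.863
endloop
endfacet
facet normal 0.498 -0.823 0.274
outer loop
vertex 4.83 -1.556 1.148
vertex 3.09 -2.253 2.221
vertex 4.523 -2.005 0.357
endloop
endfacet
facet normal 0.320 0.468 0.824
outer loop
vertex 4.83 -1.556 1.148
vertex 4.177 -0.478 0.789
vertex 3.09 -2.253 2.221
endloop
endfacet
facet normal -0.498 0.823 -0.274
outer loop
vertex 2.437 -1.175 1.863
vertex 4.177 -0.478 0.789
vertex 2.13 -1.624 1.072
endloop
endfacet
facet normal -0.321 -0.468 -0.824
outer loop
vertex 3.87 -0.927 -0.001
vertex 4.523 -2.005 0.357
vertex 2.13 -1.624 1.072
endloop
endfacet
facet normal -0.498 0.823 -0.274
outer loop
vertex 2.13 -1.624 1.072
vertex 4.177 -0.478 0.789
vertex 3.87 -0.927 -0.001
endloop
endfacet
facet normal 0.806 0.323 -0.496
outer loop
vertex 3.87 -0.927 -0.001
vertex 4.83 -1.556 1.148
vertex 4.523 -2.005 0.357
endloop
endfacet
facet normal 0.806 0.323 -0.497
outer loop
vertex 4.177 -0.478 0.789
vertex 4.83 -1.556 1.148
vertex 3.87 -0.927 -0.001
endloop
endfacet
facet normal -0.596 0.497 0.631
outer loop
vertex 0.388 2.664 -2.045
vertex 0.831 2.204 -1.264
vertex 1.197 3.079 -1.608
endloop
endfacet
facet normal -0.474 0.880 0.041
outer loop
vertex 0.388 2.664 -2.045
vertex 1.197 3.079 -1.608
vertex 1.111 3.08 -2.613
endloop
endfacet
facet normal -0.695 0.498 -0.520
outer loop
vertex 0.388 2.664 -2.045
vertex 1.111 3.08 -2.613
vertex 0.692 2.205 -2.891
endloop
endfacet
facet normal -0.953 -0.121 -0.277
outer loop
vertex 0.388 2.664 -2.045
vertex 0.692 2.205 -2.891
vertex 0.519 1.663 -2.057
endloop
endfacet
facet normal -0.892 -0.122 0.434
outer loop
vertex 0.388 2.664 -2.045
vertex 0.519 1.663 -2.057
vertex 0.831 2.204 -1.264
endloop
endfacet
facet normal 0.231 0.973 -0.019
outer loop
vertex 1.111 3.08 -2.613
vertex 1.197 3.079 -1.608
vertex 2.001 2.877 -2.183
endloop
endfacet
facet normal 0.033 0.354 0.935
outer loop
vertex 1.197 3.079 -1.608
vertex 0.831 2.204 -1.264
vertex 1.828 2.335 -1.349
endloop
endfacet
facet normal -0.446 -0.648 0.617
outer loop
vertex 0.831 2.204 -1.264
vertex 0.519 1.663 -2.057
vertex 1.409 1.46 -1.627
endloop
endfacet
facet normal -0.544 -0.647 -0.534
outer loop
vertex 0.519 1.663 -2.057
vertex 0.692 2.205 -2.891
vertex 1.323 1.461 -2.632
endloop
endfacet
facet normal -0.126 0.355 -0.927
outer loop
vertex 0.692 2.205 -2.891
vertex 1.111 3.08 -2.613
vertex 1.689 2.336 -2.976
endloop
endfacet
facet normal 0.953 0.121 0.277
outer loop
vertex 2.132 1.876 -2.195
vertex 2.001 2.877 -2.183
vertex 1.828 2.335 -1.349
endloop
endfacet
facet normal 0.695 -0.498 0.520
outer loop
vertex 2.132 1.876 -2.195
vertex 1.828 2.335 -1.349
vertex 1.409 1.46 -1.627
endloop
endfacet
facet normal 0.474 -0.880 -0.041
outer loop
vertex 2.132 1.876 -2.195
vertex 1.409 1.46 -1.627
vertex 1.323 1.461 -2.632
endloop
endfacet
facet normal 0.596 -0.497 -0.631
outer loop
vertex 2.132 1.876 -2.195
vertex 1.323 1.461 -2.632
vertex 1.689 2.336 -2.976
endloop
endfacet
facet normal 0.892 0.122 -0.434
outer loop
vertex 2.132 1.876 -2.195
vertex 1.689 2.336 -2.976
vertex 2.001 2.877 -2.183
endloop
endfacet
facet normal 0.544 0.647 0.534
outer loop
vertex 1.828 2.335 -1.349
vertex 2.001 2.877 -2.183
vertex 1.197 3.079 -1.608
endloop
endfacet
facet normal 0.126 -0.355 0.927
outer loop
vertex 1.409 1.46 -1.627
vertex 1.828 2.335 -1.349
vertex 0.831 2.204 -1.264
endloop
endfacet
facet normal -0.231 -0.973 0.019
outer loop
vertex 1.323 1.461 -2.632
vertex 1.409 1.46 -1.627
vertex 0.519 1.663 -2.057
endloop
endfacet
facet normal -0.033 -0.354 -0.935
outer loop
vertex 1.689 2.336 -2.976
vertex 1.323 1.461 -2.632
vertex 0.692 2.205 -2.891
endloop
endfacet
facet normal 0.446 0.648 -0.617
outer loop
vertex 2.001 2.877 -2.183
vertex 1.689 2.336 -2.976
vertex 1.111 3.08 -2.613
endloop
endfacet
facet normal -0.724 0.490 0.484
outer loop
vertex -4.685 -2.595 -0.928
vertex -3.264 -2.053 0.648
vertex -4.419 -1.642 -1.495
endloop
endfacet
facet normal -0.649 -0.247 -0.720
outer loop
vertex -2.876 -2.687 -2.528
vertex -4.685 -2.595 -0.928
vertex -4.419 -1.642 -1.495
endloop
endfacet
facet normal -0.724 0.491 0.484
outer loop
vertex -4.419 -1.642 -1.495
vertex -3.264 -2.053 0.648
vertex -2.998 -1.101 0.081
endloop
endfacet
facet normal 0.233 0.836 -0.497
outer loop
vertex -2.998 -1.101 0.081
vertex -2.876 -2.687 -2.528
vertex -4.419 -1.642 -1.495
endloop
endfacet
facet normal -0.233 -0.836 0.497
outer loop
vertex -4.685 -2.595 -0.928
vertex -1.721 -3.098 -0.385
vertex -3.264 -2.053 0.648
endloop
endfacet
facet normal -0.649 -0.247 -0.720
outer loop
vertex -3.142 -3.639 -1.961
vertex -4.685 -2.595 -0.928
vertex -2.876 -2.687 -2.528
endloop
endfacet
facet normal -0.233 -0.836 0.497
outer loop
vertex -3.142 -3.639 -1.961
vertex -1.721 -3.098 -0.385
vertex -4.685 -2.595 -0.928
endloop
endfacet
facet normal 0.649 0.247 0.719
outer loop
vertex -3.264 -2.053 0.648
vertex -1.721 -3.098 -0.385
vertex -2.998 -1.101 0.081
endloop
endfacet
facet normal 0.233 0.836 -0.497
outer loop
vertex -1.455 -2.145 -0.952
vertex -2.876 -2.687 -2.528
vertex -2.998 -1.101 0.081
endloop
endfacet
facet normal 0.649 0.247 0.720
outer loop
vertex -2.998 -1.101 0.081
vertex -1.721 -3.098 -0.385
vertex -1.455 -2.145 -0.952
endloop
endfacet
facet normal 0.724 -0.491 -0.484
outer loop
vertex -1.455 -2.145 -0.952
vertex -3.142 -3.639 -1.961
vertex -2.876 -2.687 -2.528
endloop
endfacet
facet normal 0.724 -0.490 -0.485
outer loop
vertex -1.721 -3.098 -0.385
vertex -3.142 -3.639 -1.961
vertex -1.455 -2.145 -0.952
endloop
endfacet

endsolid


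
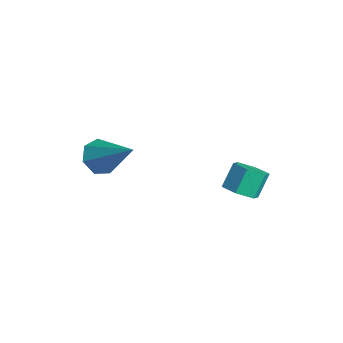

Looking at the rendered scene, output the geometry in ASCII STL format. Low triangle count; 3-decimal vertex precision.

solid 
facet normal -0.729 -0.329 -0.600
outer loop
vertex -0.247 -3.796 -0.249
vertex -0.826 -3.288 0.176
vertex -0.336 -3.091 -0.528
endloop
endfacet
facet normal 0.883 -0.072 -0.465
outer loop
vertex -0.247 -3.796 -0.249
vertex -0.336 -3.091 -0.528
vertex 0.766 -2.572 1.484
endloop
endfacet
facet normal -0.730 -0.328 -0.600
outer loop
vertex -0.336 -3.091 -0.528
vertex -0.826 -3.288 0.176
vertex -0.793 -2.534 -0.276
endloop
endfacet
facet normal 0.559 0.676 -0.480
outer loop
vertex -0.336 -3.091 -0.528
vertex -0.793 -2.534 -0.276
vertex 0.766 -2.572 1.484
endloop
endfacet
facet normal -0.731 -0.327 -0.599
outer loop
vertex -0.793 -2.534 -0.276
vertex -0.826 -3.288 0.176
vertex -1.275 -2.544 0.317
endloop
endfacet
facet normal 0.003 1.000 0.019
outer loop
vertex -0.793 -2.534 -0.276
vertex -1.275 -2.544 0.317
vertex 0.766 -2.572 1.484
endloop
endfacet
facet normal -0.730 -0.327 -0.599
outer loop
vertex -1.275 -2.544 0.317
vertex -0.826 -3.288 0.176
vertex -1.418 -3.115 0.803
endloop
endfacet
facet normal -0.369 0.654 0.660
outer loop
vertex -1.275 -2.544 0.317
vertex -1.418 -3.115 0.803
vertex 0.766 -2.572 1.484
endloop
endfacet
facet normal -0.730 -0.328 -0.599
outer loop
vertex -1.418 -3.115 0.803
vertex -0.826 -3.288 0.176
vertex -1.115 -3.816 0.818
endloop
endfacet
facet normal -0.274 -0.098 0.957
outer loop
vertex -1.418 -3.115 0.803
vertex -1.115 -3.816 0.818
vertex 0.766 -2.572 1.484
endloop
endfacet
facet normal -0.730 -0.329 -0.599
outer loop
vertex -1.115 -3.816 0.818
vertex -0.826 -3.288 0.176
vertex -0.594 -4.119 0.35
endloop
endfacet
facet normal 0.215 -0.693 0.688
outer loop
vertex -1.115 -3.816 0.818
vertex -0.594 -4.119 0.35
vertex 0.766 -2.572 1.484
endloop
endfacet
facet normal -0.729 -0.329 -0.600
outer loop
vertex -0.594 -4.119 0.35
vertex -0.826 -3.288 0.176
vertex -0.247 -3.796 -0.249
endloop
endfacet
facet normal 0.730 -0.682 0.055
outer loop
vertex -0.594 -4.119 0.35
vertex -0.247 -3.796 -0.249
vertex 0.766 -2.572 1.484
endloop
endfacet
facet normal 0.250 -0.538 -0.805
outer loop
vertex 3.083 0.665 -0.571
vertex 2.611 1.115 -1.018
vertex 3.368 1.316 -0.917
endloop
endfacet
facet normal 0.899 -0.181 0.399
outer loop
vertex 3.083 0.665 -0.571
vertex 3.368 1.316 -0.917
vertex 2.781 1.315 0.404
endloop
endfacet
facet normal 0.899 -0.182 0.399
outer loop
vertex 2.781 1.315 0.404
vertex 3.368 1.316 -0.917
vertex 3.066 1.965 0.058
endloop
endfacet
facet normal -0.249 0.538 0.806
outer loop
vertex 2.781 1.315 0.404
vertex 3.066 1.965 0.058
vertex 2.309 1.765 -0.042
endloop
endfacet
facet normal 0.250 -0.537 -0.806
outer loop
vertex 3.368 1.316 -0.917
vertex 2.611 1.115 -1.018
vertex 2.897 1.766 -1.363
endloop
endfacet
facet normal 0.763 0.622 -0.178
outer loop
vertex 3.368 1.316 -0.917
vertex 2.897 1.766 -1.363
vertex 3.066 1.965 0.058
endloop
endfacet
facet normal 0.763 0.621 -0.178
outer loop
vertex 3.066 1.965 0.058
vertex 2.897 1.766 -1.363
vertex 2.595 2.416 -0.388
endloop
endfacet
facet normal -0.248 0.537 0.806
outer loop
vertex 3.066 1.965 0.058
vertex 2.595 2.416 -0.388
vertex 2.309 1.765 -0.042
endloop
endfacet
facet normal 0.250 -0.537 -0.806
outer loop
vertex 2.897 1.766 -1.363
vertex 2.611 1.115 -1.018
vertex 2.139 1.565 -1.464
endloop
endfacet
facet normal -0.136 0.804 -0.578
outer loop
vertex 2.897 1.766 -1.363
vertex 2.139 1.565 -1.464
vertex 2.595 2.416 -0.388
endloop
endfacet
facet normal -0.136 0.804 -0.578
outer loop
vertex 2.595 2.416 -0.388
vertex 2.139 1.565 -1.464
vertex 1.837 2.215 -0.489
endloop
endfacet
facet normal -0.250 0.538 0.805
outer loop
vertex 2.595 2.416 -0.388
vertex 1.837 2.215 -0.489
vertex 2.309 1.765 -0.042
endloop
endfacet
facet normal 0.249 -0.538 -0.806
outer loop
vertex 2.139 1.565 -1.464
vertex 2.611 1.115 -1.018
vertex 1.854 0.915 -1.118
endloop
endfacet
facet normal -0.899 0.181 -0.399
outer loop
vertex 2.139 1.565 -1.464
vertex 1.854 0.915 -1.118
vertex 1.837 2.215 -0.489
endloop
endfacet
facet normal -0.899 0.181 -0.399
outer loop
vertex 1.837 2.215 -0.489
vertex 1.854 0.915 -1.118
vertex 1.552 1.564 -0.143
endloop
endfacet
facet normal -0.250 0.538 0.805
outer loop
vertex 1.837 2.215 -0.489
vertex 1.552 1.564 -0.143
vertex 2.309 1.765 -0.042
endloop
endfacet
facet normal 0.248 -0.537 -0.806
outer loop
vertex 1.854 0.915 -1.118
vertex 2.611 1.115 -1.018
vertex 2.325 0.464 -0.672
endloop
endfacet
facet normal -0.763 -0.622 0.177
outer loop
vertex 1.854 0.915 -1.118
vertex 2.325 0.464 -0.672
vertex 1.552 1.564 -0.143
endloop
endfacet
facet normal -0.763 -0.622 0.178
outer loop
vertex 1.552 1.564 -0.143
vertex 2.325 0.464 -0.672
vertex 2.023 1.114 0.303
endloop
endfacet
facet normal -0.250 0.537 0.806
outer loop
vertex 1.552 1.564 -0.143
vertex 2.023 1.114 0.303
vertex 2.309 1.765 -0.042
endloop
endfacet
facet normal 0.250 -0.538 -0.805
outer loop
vertex 2.325 0.464 -0.672
vertex 2.611 1.115 -1.018
vertex 3.083 0.665 -0.571
endloop
endfacet
facet normal 0.136 -0.804 0.578
outer loop
vertex 2.325 0.464 -0.672
vertex 3.083 0.665 -0.571
vertex 2.023 1.114 0.303
endloop
endfacet
facet normal 0.136 -0.804 0.578
outer loop
vertex 2.023 1.114 0.303
vertex 3.083 0.665 -0.571
vertex 2.781 1.315 0.404
endloop
endfacet
facet normal -0.250 0.537 0.806
outer loop
vertex 2.023 1.114 0.303
vertex 2.781 1.315 0.404
vertex 2.309 1.765 -0.042
endloop
endfacet

endsolid


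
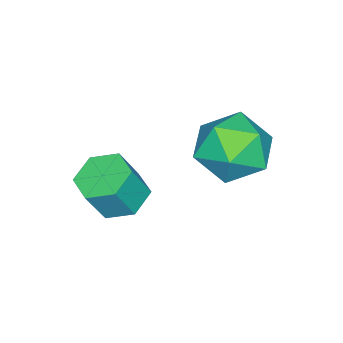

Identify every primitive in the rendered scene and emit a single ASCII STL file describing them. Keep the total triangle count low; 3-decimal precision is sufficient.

solid 
facet normal 0.441 0.829 0.343
outer loop
vertex 1.366 4.638 0.523
vertex 1.129 4.294 1.658
vertex 2.165 3.962 1.13
endloop
endfacet
facet normal 0.734 0.622 -0.274
outer loop
vertex 1.366 4.638 0.523
vertex 2.165 3.962 1.13
vertex 1.932 3.725 -0.033
endloop
endfacet
facet normal 0.219 0.603 -0.767
outer loop
vertex 1.366 4.638 0.523
vertex 1.932 3.725 -0.033
vertex 0.752 3.911 -0.223
endloop
endfacet
facet normal -0.393 0.799 -0.455
outer loop
vertex 1.366 4.638 0.523
vertex 0.752 3.911 -0.223
vertex 0.256 4.263 0.822
endloop
endfacet
facet normal -0.255 0.939 0.231
outer loop
vertex 1.366 4.638 0.523
vertex 0.256 4.263 0.822
vertex 1.129 4.294 1.658
endloop
endfacet
facet normal 0.981 -0.043 -0.188
outer loop
vertex 1.932 3.725 -0.033
vertex 2.165 3.962 1.13
vertex 2.044 2.817 0.758
endloop
endfacet
facet normal 0.507 0.293 0.810
outer loop
vertex 2.165 3.962 1.13
vertex 1.129 4.294 1.658
vertex 1.548 3.169 1.803
endloop
endfacet
facet normal -0.619 0.471 0.629
outer loop
vertex 1.129 4.294 1.658
vertex 0.256 4.263 0.822
vertex 0.368 3.355 1.613
endloop
endfacet
facet normal -0.841 0.245 -0.482
outer loop
vertex 0.256 4.263 0.822
vertex 0.752 3.911 -0.223
vertex 0.135 3.118 0.45
endloop
endfacet
facet normal 0.147 -0.072 -0.986
outer loop
vertex 0.752 3.911 -0.223
vertex 1.932 3.725 -0.033
vertex 1.171 2.786 -0.078
endloop
endfacet
facet normal 0.393 -0.799 0.455
outer loop
vertex 0.934 2.442 1.057
vertex 2.044 2.817 0.758
vertex 1.548 3.169 1.803
endloop
endfacet
facet normal -0.219 -0.603 0.767
outer loop
vertex 0.934 2.442 1.057
vertex 1.548 3.169 1.803
vertex 0.368 3.355 1.613
endloop
endfacet
facet normal -0.734 -0.622 0.274
outer loop
vertex 0.934 2.442 1.057
vertex 0.368 3.355 1.613
vertex 0.135 3.118 0.45
endloop
endfacet
facet normal -0.441 -0.829 -0.343
outer loop
vertex 0.934 2.442 1.057
vertex 0.135 3.118 0.45
vertex 1.171 2.786 -0.078
endloop
endfacet
facet normal 0.255 -0.939 -0.231
outer loop
vertex 0.934 2.442 1.057
vertex 1.171 2.786 -0.078
vertex 2.044 2.817 0.758
endloop
endfacet
facet normal 0.841 -0.245 0.482
outer loop
vertex 1.548 3.169 1.803
vertex 2.044 2.817 0.758
vertex 2.165 3.962 1.13
endloop
endfacet
facet normal -0.147 0.072 0.986
outer loop
vertex 0.368 3.355 1.613
vertex 1.548 3.169 1.803
vertex 1.129 4.294 1.658
endloop
endfacet
facet normal -0.981 0.043 0.188
outer loop
vertex 0.135 3.118 0.45
vertex 0.368 3.355 1.613
vertex 0.256 4.263 0.822
endloop
endfacet
facet normal -0.507 -0.293 -0.810
outer loop
vertex 1.171 2.786 -0.078
vertex 0.135 3.118 0.45
vertex 0.752 3.911 -0.223
endloop
endfacet
facet normal 0.619 -0.471 -0.629
outer loop
vertex 2.044 2.817 0.758
vertex 1.171 2.786 -0.078
vertex 1.932 3.725 -0.033
endloop
endfacet
facet normal -0.397 0.210 -0.893
outer loop
vertex 3.557 1.904 -0.871
vertex 3.058 1.218 -0.81
vertex 2.788 1.968 -0.514
endloop
endfacet
facet normal 0.155 0.975 0.159
outer loop
vertex 3.557 1.904 -0.871
vertex 2.788 1.968 -0.514
vertex 4.081 1.628 0.309
endloop
endfacet
facet normal 0.155 0.975 0.159
outer loop
vertex 4.081 1.628 0.309
vertex 2.788 1.968 -0.514
vertex 3.312 1.692 0.665
endloop
endfacet
facet normal 0.396 -0.209 0.894
outer loop
vertex 4.081 1.628 0.309
vertex 3.312 1.692 0.665
vertex 3.582 0.942 0.37
endloop
endfacet
facet normal -0.397 0.210 -0.893
outer loop
vertex 2.788 1.968 -0.514
vertex 3.058 1.218 -0.81
vertex 2.289 1.282 -0.453
endloop
endfacet
facet normal -0.706 0.553 0.443
outer loop
vertex 2.788 1.968 -0.514
vertex 2.289 1.282 -0.453
vertex 3.312 1.692 0.665
endloop
endfacet
facet normal -0.706 0.553 0.443
outer loop
vertex 3.312 1.692 0.665
vertex 2.289 1.282 -0.453
vertex 2.813 1.006 0.726
endloop
endfacet
facet normal 0.396 -0.209 0.894
outer loop
vertex 3.312 1.692 0.665
vertex 2.813 1.006 0.726
vertex 3.582 0.942 0.37
endloop
endfacet
facet normal -0.397 0.210 -0.893
outer loop
vertex 2.289 1.282 -0.453
vertex 3.058 1.218 -0.81
vertex 2.559 0.532 -0.749
endloop
endfacet
facet normal -0.861 -0.422 0.284
outer loop
vertex 2.289 1.282 -0.453
vertex 2.559 0.532 -0.749
vertex 2.813 1.006 0.726
endloop
endfacet
facet normal -0.861 -0.422 0.284
outer loop
vertex 2.813 1.006 0.726
vertex 2.559 0.532 -0.749
vertex 3.083 0.256 0.431
endloop
endfacet
facet normal 0.396 -0.209 0.894
outer loop
vertex 2.813 1.006 0.726
vertex 3.083 0.256 0.431
vertex 3.582 0.942 0.37
endloop
endfacet
facet normal -0.396 0.209 -0.894
outer loop
vertex 2.559 0.532 -0.749
vertex 3.058 1.218 -0.81
vertex 3.328 0.468 -1.105
endloop
endfacet
facet normal -0.155 -0.975 -0.159
outer loop
vertex 2.559 0.532 -0.749
vertex 3.328 0.468 -1.105
vertex 3.083 0.256 0.431
endloop
endfacet
facet normal -0.155 -0.975 -0.159
outer loop
vertex 3.083 0.256 0.431
vertex 3.328 0.468 -1.105
vertex 3.852 0.192 0.074
endloop
endfacet
facet normal 0.397 -0.210 0.893
outer loop
vertex 3.083 0.256 0.431
vertex 3.852 0.192 0.074
vertex 3.582 0.942 0.37
endloop
endfacet
facet normal -0.396 0.209 -0.894
outer loop
vertex 3.328 0.468 -1.105
vertex 3.058 1.218 -0.81
vertex 3.827 1.154 -1.166
endloop
endfacet
facet normal 0.706 -0.553 -0.443
outer loop
vertex 3.328 0.468 -1.105
vertex 3.827 1.154 -1.166
vertex 3.852 0.192 0.074
endloop
endfacet
facet normal 0.706 -0.553 -0.443
outer loop
vertex 3.852 0.192 0.074
vertex 3.827 1.154 -1.166
vertex 4.351 0.878 0.013
endloop
endfacet
facet normal 0.397 -0.210 0.893
outer loop
vertex 3.852 0.192 0.074
vertex 4.351 0.878 0.013
vertex 3.582 0.942 0.37
endloop
endfacet
facet normal -0.396 0.209 -0.894
outer loop
vertex 3.827 1.154 -1.166
vertex 3.058 1.218 -0.81
vertex 3.557 1.904 -0.871
endloop
endfacet
facet normal 0.861 0.422 -0.284
outer loop
vertex 3.827 1.154 -1.166
vertex 3.557 1.904 -0.871
vertex 4.351 0.878 0.013
endloop
endfacet
facet normal 0.861 0.422 -0.284
outer loop
vertex 4.351 0.878 0.013
vertex 3.557 1.904 -0.871
vertex 4.081 1.628 0.309
endloop
endfacet
facet normal 0.397 -0.210 0.893
outer loop
vertex 4.351 0.878 0.013
vertex 4.081 1.628 0.309
vertex 3.582 0.942 0.37
endloop
endfacet

endsolid


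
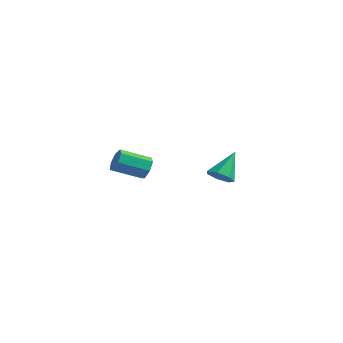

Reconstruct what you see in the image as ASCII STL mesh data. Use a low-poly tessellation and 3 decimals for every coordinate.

solid 
facet normal 0.036 -0.668 -0.743
outer loop
vertex -2.335 1.855 0.7
vertex -2.853 1.589 0.914
vertex -2.796 2.049 0.503
endloop
endfacet
facet normal 0.467 0.846 -0.259
outer loop
vertex -2.335 1.855 0.7
vertex -2.796 2.049 0.503
vertex -2.907 2.571 2.006
endloop
endfacet
facet normal 0.038 -0.668 -0.743
outer loop
vertex -2.796 2.049 0.503
vertex -2.853 1.589 0.914
vertex -3.3 1.896 0.615
endloop
endfacet
facet normal -0.341 0.880 -0.331
outer loop
vertex -2.796 2.049 0.503
vertex -3.3 1.896 0.615
vertex -2.907 2.571 2.006
endloop
endfacet
facet normal 0.038 -0.668 -0.743
outer loop
vertex -3.3 1.896 0.615
vertex -2.853 1.589 0.914
vertex -3.467 1.512 0.952
endloop
endfacet
facet normal -0.901 0.431 0.045
outer loop
vertex -3.3 1.896 0.615
vertex -3.467 1.512 0.952
vertex -2.907 2.571 2.006
endloop
endfacet
facet normal 0.038 -0.668 -0.743
outer loop
vertex -3.467 1.512 0.952
vertex -2.853 1.589 0.914
vertex -3.171 1.185 1.261
endloop
endfacet
facet normal -0.793 -0.164 0.586
outer loop
vertex -3.467 1.512 0.952
vertex -3.171 1.185 1.261
vertex -2.907 2.571 2.006
endloop
endfacet
facet normal 0.038 -0.668 -0.743
outer loop
vertex -3.171 1.185 1.261
vertex -2.853 1.589 0.914
vertex -2.636 1.162 1.309
endloop
endfacet
facet normal -0.099 -0.456 0.884
outer loop
vertex -3.171 1.185 1.261
vertex -2.636 1.162 1.309
vertex -2.907 2.571 2.006
endloop
endfacet
facet normal 0.036 -0.669 -0.743
outer loop
vertex -2.636 1.162 1.309
vertex -2.853 1.589 0.914
vertex -2.264 1.46 1.059
endloop
endfacet
facet normal 0.662 -0.226 0.715
outer loop
vertex -2.636 1.162 1.309
vertex -2.264 1.46 1.059
vertex -2.907 2.571 2.006
endloop
endfacet
facet normal 0.036 -0.669 -0.743
outer loop
vertex -2.264 1.46 1.059
vertex -2.853 1.589 0.914
vertex -2.335 1.855 0.7
endloop
endfacet
facet normal 0.913 0.352 0.207
outer loop
vertex -2.264 1.46 1.059
vertex -2.335 1.855 0.7
vertex -2.907 2.571 2.006
endloop
endfacet
facet normal 0.580 0.717 -0.387
outer loop
vertex -2.662 -2.981 2.128
vertex -2.876 -2.617 2.481
vertex -2.435 -2.939 2.546
endloop
endfacet
facet normal 0.662 -0.691 -0.290
outer loop
vertex -2.662 -2.981 2.128
vertex -2.435 -2.939 2.546
vertex -3.41 -3.906 2.626
endloop
endfacet
facet normal 0.661 -0.691 -0.291
outer loop
vertex -3.41 -3.906 2.626
vertex -2.435 -2.939 2.546
vertex -3.183 -3.865 3.044
endloop
endfacet
facet normal -0.580 -0.717 0.386
outer loop
vertex -3.41 -3.906 2.626
vertex -3.183 -3.865 3.044
vertex -3.624 -3.543 2.979
endloop
endfacet
facet normal 0.580 0.717 -0.387
outer loop
vertex -2.435 -2.939 2.546
vertex -2.876 -2.617 2.481
vertex -2.54 -2.655 2.915
endloop
endfacet
facet normal 0.784 -0.363 0.503
outer loop
vertex -2.435 -2.939 2.546
vertex -2.54 -2.655 2.915
vertex -3.183 -3.865 3.044
endloop
endfacet
facet normal 0.784 -0.363 0.503
outer loop
vertex -3.183 -3.865 3.044
vertex -2.54 -2.655 2.915
vertex -3.288 -3.581 3.413
endloop
endfacet
facet normal -0.580 -0.717 0.387
outer loop
vertex -3.183 -3.865 3.044
vertex -3.288 -3.581 3.413
vertex -3.624 -3.543 2.979
endloop
endfacet
facet normal 0.580 0.717 -0.386
outer loop
vertex -2.54 -2.655 2.915
vertex -2.876 -2.617 2.481
vertex -2.898 -2.343 2.957
endloop
endfacet
facet normal 0.316 0.239 0.918
outer loop
vertex -2.54 -2.655 2.915
vertex -2.898 -2.343 2.957
vertex -3.288 -3.581 3.413
endloop
endfacet
facet normal 0.316 0.239 0.918
outer loop
vertex -3.288 -3.581 3.413
vertex -2.898 -2.343 2.957
vertex -3.646 -3.268 3.455
endloop
endfacet
facet normal -0.581 -0.716 0.387
outer loop
vertex -3.288 -3.581 3.413
vertex -3.646 -3.268 3.455
vertex -3.624 -3.543 2.979
endloop
endfacet
facet normal 0.579 0.718 -0.386
outer loop
vertex -2.898 -2.343 2.957
vertex -2.876 -2.617 2.481
vertex -3.24 -2.237 2.641
endloop
endfacet
facet normal -0.389 0.660 0.642
outer loop
vertex -2.898 -2.343 2.957
vertex -3.24 -2.237 2.641
vertex -3.646 -3.268 3.455
endloop
endfacet
facet normal -0.389 0.660 0.642
outer loop
vertex -3.646 -3.268 3.455
vertex -3.24 -2.237 2.641
vertex -3.988 -3.162 3.139
endloop
endfacet
facet normal -0.580 -0.717 0.387
outer loop
vertex -3.646 -3.268 3.455
vertex -3.988 -3.162 3.139
vertex -3.624 -3.543 2.979
endloop
endfacet
facet normal 0.580 0.718 -0.386
outer loop
vertex -3.24 -2.237 2.641
vertex -2.876 -2.617 2.481
vertex -3.307 -2.418 2.204
endloop
endfacet
facet normal -0.802 0.585 -0.119
outer loop
vertex -3.24 -2.237 2.641
vertex -3.307 -2.418 2.204
vertex -3.988 -3.162 3.139
endloop
endfacet
facet normal -0.802 0.585 -0.119
outer loop
vertex -3.988 -3.162 3.139
vertex -3.307 -2.418 2.204
vertex -4.055 -3.343 2.702
endloop
endfacet
facet normal -0.581 -0.717 0.386
outer loop
vertex -3.988 -3.162 3.139
vertex -4.055 -3.343 2.702
vertex -3.624 -3.543 2.979
endloop
endfacet
facet normal 0.579 0.718 -0.386
outer loop
vertex -3.307 -2.418 2.204
vertex -2.876 -2.617 2.481
vertex -3.05 -2.748 1.976
endloop
endfacet
facet normal -0.611 0.069 -0.789
outer loop
vertex -3.307 -2.418 2.204
vertex -3.05 -2.748 1.976
vertex -4.055 -3.343 2.702
endloop
endfacet
facet normal -0.611 0.069 -0.789
outer loop
vertex -4.055 -3.343 2.702
vertex -3.05 -2.748 1.976
vertex -3.798 -3.674 2.474
endloop
endfacet
facet normal -0.581 -0.717 0.386
outer loop
vertex -4.055 -3.343 2.702
vertex -3.798 -3.674 2.474
vertex -3.624 -3.543 2.979
endloop
endfacet
facet normal 0.581 0.716 -0.386
outer loop
vertex -3.05 -2.748 1.976
vertex -2.876 -2.617 2.481
vertex -2.662 -2.981 2.128
endloop
endfacet
facet normal 0.040 -0.498 -0.866
outer loop
vertex -3.05 -2.748 1.976
vertex -2.662 -2.981 2.128
vertex -3.798 -3.674 2.474
endloop
endfacet
facet normal 0.041 -0.499 -0.866
outer loop
vertex -3.798 -3.674 2.474
vertex -2.662 -2.981 2.128
vertex -3.41 -3.906 2.626
endloop
endfacet
facet normal -0.580 -0.717 0.386
outer loop
vertex -3.798 -3.674 2.474
vertex -3.41 -3.906 2.626
vertex -3.624 -3.543 2.979
endloop
endfacet

endsolid


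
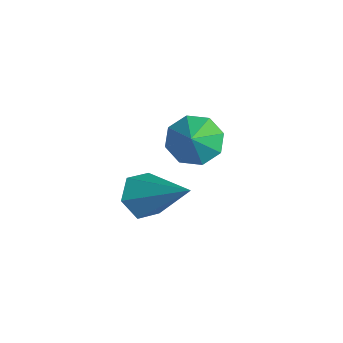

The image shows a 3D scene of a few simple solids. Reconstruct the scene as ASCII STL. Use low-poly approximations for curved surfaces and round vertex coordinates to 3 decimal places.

solid 
facet normal -0.673 -0.433 -0.599
outer loop
vertex 1.942 -3.158 0.318
vertex 1.447 -2.867 0.664
vertex 1.716 -2.555 0.136
endloop
endfacet
facet normal 0.833 0.152 -0.532
outer loop
vertex 1.942 -3.158 0.318
vertex 1.716 -2.555 0.136
vertex 2.653 -2.093 1.736
endloop
endfacet
facet normal -0.674 -0.433 -0.599
outer loop
vertex 1.716 -2.555 0.136
vertex 1.447 -2.867 0.664
vertex 1.222 -2.263 0.481
endloop
endfacet
facet normal 0.244 0.884 -0.398
outer loop
vertex 1.716 -2.555 0.136
vertex 1.222 -2.263 0.481
vertex 2.653 -2.093 1.736
endloop
endfacet
facet normal -0.673 -0.433 -0.599
outer loop
vertex 1.222 -2.263 0.481
vertex 1.447 -2.867 0.664
vertex 0.953 -2.576 1.009
endloop
endfacet
facet normal -0.383 0.867 0.319
outer loop
vertex 1.222 -2.263 0.481
vertex 0.953 -2.576 1.009
vertex 2.653 -2.093 1.736
endloop
endfacet
facet normal -0.673 -0.433 -0.599
outer loop
vertex 0.953 -2.576 1.009
vertex 1.447 -2.867 0.664
vertex 1.178 -3.18 1.192
endloop
endfacet
facet normal -0.418 0.117 0.901
outer loop
vertex 0.953 -2.576 1.009
vertex 1.178 -3.18 1.192
vertex 2.653 -2.093 1.736
endloop
endfacet
facet normal -0.673 -0.433 -0.600
outer loop
vertex 1.178 -3.18 1.192
vertex 1.447 -2.867 0.664
vertex 1.673 -3.471 0.846
endloop
endfacet
facet normal 0.173 -0.618 0.767
outer loop
vertex 1.178 -3.18 1.192
vertex 1.673 -3.471 0.846
vertex 2.653 -2.093 1.736
endloop
endfacet
facet normal -0.673 -0.433 -0.600
outer loop
vertex 1.673 -3.471 0.846
vertex 1.447 -2.867 0.664
vertex 1.942 -3.158 0.318
endloop
endfacet
facet normal 0.798 -0.600 0.051
outer loop
vertex 1.673 -3.471 0.846
vertex 1.942 -3.158 0.318
vertex 2.653 -2.093 1.736
endloop
endfacet
facet normal -0.659 0.295 -0.692
outer loop
vertex -0.262 -0.809 -0.266
vertex -0.818 -0.835 0.252
vertex -0.33 -0.304 0.014
endloop
endfacet
facet normal 0.976 0.191 -0.107
outer loop
vertex -0.262 -0.809 -0.266
vertex -0.33 -0.304 0.014
vertex -0.042 -1.185 1.068
endloop
endfacet
facet normal -0.659 0.296 -0.691
outer loop
vertex -0.33 -0.304 0.014
vertex -0.818 -0.835 0.252
vertex -0.683 -0.11 0.434
endloop
endfacet
facet normal 0.719 0.617 0.319
outer loop
vertex -0.33 -0.304 0.014
vertex -0.683 -0.11 0.434
vertex -0.042 -1.185 1.068
endloop
endfacet
facet normal -0.657 0.296 -0.693
outer loop
vertex -0.683 -0.11 0.434
vertex -0.818 -0.835 0.252
vertex -1.116 -0.341 0.746
endloop
endfacet
facet normal 0.237 0.594 0.769
outer loop
vertex -0.683 -0.11 0.434
vertex -1.116 -0.341 0.746
vertex -0.042 -1.185 1.068
endloop
endfacet
facet normal -0.658 0.296 -0.693
outer loop
vertex -1.116 -0.341 0.746
vertex -0.818 -0.835 0.252
vertex -1.374 -0.861 0.769
endloop
endfacet
facet normal -0.186 0.135 0.973
outer loop
vertex -1.116 -0.341 0.746
vertex -1.374 -0.861 0.769
vertex -0.042 -1.185 1.068
endloop
endfacet
facet normal -0.658 0.296 -0.693
outer loop
vertex -1.374 -0.861 0.769
vertex -0.818 -0.835 0.252
vertex -1.307 -1.367 0.489
endloop
endfacet
facet normal -0.303 -0.492 0.816
outer loop
vertex -1.374 -0.861 0.769
vertex -1.307 -1.367 0.489
vertex -0.042 -1.185 1.068
endloop
endfacet
facet normal -0.658 0.297 -0.692
outer loop
vertex -1.307 -1.367 0.489
vertex -0.818 -0.835 0.252
vertex -0.954 -1.561 0.07
endloop
endfacet
facet normal -0.045 -0.921 0.388
outer loop
vertex -1.307 -1.367 0.489
vertex -0.954 -1.561 0.07
vertex -0.042 -1.185 1.068
endloop
endfacet
facet normal -0.658 0.297 -0.692
outer loop
vertex -0.954 -1.561 0.07
vertex -0.818 -0.835 0.252
vertex -0.521 -1.33 -0.243
endloop
endfacet
facet normal 0.436 -0.898 -0.060
outer loop
vertex -0.954 -1.561 0.07
vertex -0.521 -1.33 -0.243
vertex -0.042 -1.185 1.068
endloop
endfacet
facet normal -0.658 0.297 -0.692
outer loop
vertex -0.521 -1.33 -0.243
vertex -0.818 -0.835 0.252
vertex -0.262 -0.809 -0.266
endloop
endfacet
facet normal 0.859 -0.439 -0.265
outer loop
vertex -0.521 -1.33 -0.243
vertex -0.262 -0.809 -0.266
vertex -0.042 -1.185 1.068
endloop
endfacet

endsolid


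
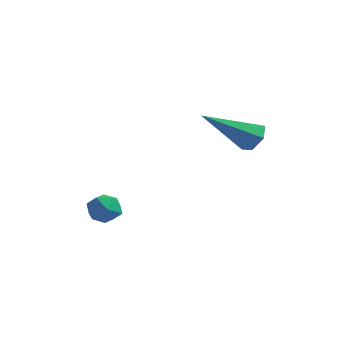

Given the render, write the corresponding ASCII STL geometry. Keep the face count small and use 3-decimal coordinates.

solid 
facet normal 0.204 0.745 0.635
outer loop
vertex -3.756 -0.912 -1.327
vertex -4.202 -1.134 -0.923
vertex -3.596 -1.34 -0.876
endloop
endfacet
facet normal 0.783 0.566 0.259
outer loop
vertex -3.756 -0.912 -1.327
vertex -3.596 -1.34 -0.876
vertex -3.359 -1.396 -1.47
endloop
endfacet
facet normal 0.629 0.645 -0.434
outer loop
vertex -3.756 -0.912 -1.327
vertex -3.359 -1.396 -1.47
vertex -3.819 -1.225 -1.883
endloop
endfacet
facet normal -0.044 0.873 -0.486
outer loop
vertex -3.756 -0.912 -1.327
vertex -3.819 -1.225 -1.883
vertex -4.34 -1.063 -1.545
endloop
endfacet
facet normal -0.307 0.935 0.175
outer loop
vertex -3.756 -0.912 -1.327
vertex -4.34 -1.063 -1.545
vertex -4.202 -1.134 -0.923
endloop
endfacet
facet normal 0.917 -0.125 0.378
outer loop
vertex -3.359 -1.396 -1.47
vertex -3.596 -1.34 -0.876
vertex -3.56 -1.917 -1.155
endloop
endfacet
facet normal -0.021 0.164 0.986
outer loop
vertex -3.596 -1.34 -0.876
vertex -4.202 -1.134 -0.923
vertex -4.081 -1.755 -0.817
endloop
endfacet
facet normal -0.847 0.473 0.242
outer loop
vertex -4.202 -1.134 -0.923
vertex -4.34 -1.063 -1.545
vertex -4.541 -1.584 -1.23
endloop
endfacet
facet normal -0.420 0.374 -0.827
outer loop
vertex -4.34 -1.063 -1.545
vertex -3.819 -1.225 -1.883
vertex -4.304 -1.64 -1.824
endloop
endfacet
facet normal 0.669 0.003 -0.743
outer loop
vertex -3.819 -1.225 -1.883
vertex -3.359 -1.396 -1.47
vertex -3.698 -1.846 -1.777
endloop
endfacet
facet normal 0.044 -0.873 0.486
outer loop
vertex -4.144 -2.068 -1.373
vertex -3.56 -1.917 -1.155
vertex -4.081 -1.755 -0.817
endloop
endfacet
facet normal -0.629 -0.645 0.434
outer loop
vertex -4.144 -2.068 -1.373
vertex -4.081 -1.755 -0.817
vertex -4.541 -1.584 -1.23
endloop
endfacet
facet normal -0.783 -0.566 -0.259
outer loop
vertex -4.144 -2.068 -1.373
vertex -4.541 -1.584 -1.23
vertex -4.304 -1.64 -1.824
endloop
endfacet
facet normal -0.204 -0.745 -0.635
outer loop
vertex -4.144 -2.068 -1.373
vertex -4.304 -1.64 -1.824
vertex -3.698 -1.846 -1.777
endloop
endfacet
facet normal 0.307 -0.935 -0.175
outer loop
vertex -4.144 -2.068 -1.373
vertex -3.698 -1.846 -1.777
vertex -3.56 -1.917 -1.155
endloop
endfacet
facet normal 0.420 -0.374 0.827
outer loop
vertex -4.081 -1.755 -0.817
vertex -3.56 -1.917 -1.155
vertex -3.596 -1.34 -0.876
endloop
endfacet
facet normal -0.669 -0.003 0.743
outer loop
vertex -4.541 -1.584 -1.23
vertex -4.081 -1.755 -0.817
vertex -4.202 -1.134 -0.923
endloop
endfacet
facet normal -0.917 0.125 -0.378
outer loop
vertex -4.304 -1.64 -1.824
vertex -4.541 -1.584 -1.23
vertex -4.34 -1.063 -1.545
endloop
endfacet
facet normal 0.021 -0.164 -0.986
outer loop
vertex -3.698 -1.846 -1.777
vertex -4.304 -1.64 -1.824
vertex -3.819 -1.225 -1.883
endloop
endfacet
facet normal 0.847 -0.473 -0.242
outer loop
vertex -3.56 -1.917 -1.155
vertex -3.698 -1.846 -1.777
vertex -3.359 -1.396 -1.47
endloop
endfacet
facet normal 0.531 0.644 -0.550
outer loop
vertex 0.376 0.823 2.245
vertex 0.077 0.651 1.755
vertex -0.13 1.105 2.087
endloop
endfacet
facet normal -0.046 0.424 0.905
outer loop
vertex 0.376 0.823 2.245
vertex -0.13 1.105 2.087
vertex -0.997 -0.651 2.865
endloop
endfacet
facet normal 0.531 0.644 -0.550
outer loop
vertex -0.13 1.105 2.087
vertex 0.077 0.651 1.755
vertex -0.429 0.933 1.597
endloop
endfacet
facet normal -0.796 0.526 0.301
outer loop
vertex -0.13 1.105 2.087
vertex -0.429 0.933 1.597
vertex -0.997 -0.651 2.865
endloop
endfacet
facet normal 0.531 0.644 -0.550
outer loop
vertex -0.429 0.933 1.597
vertex 0.077 0.651 1.755
vertex -0.222 0.478 1.264
endloop
endfacet
facet normal -0.882 -0.059 -0.468
outer loop
vertex -0.429 0.933 1.597
vertex -0.222 0.478 1.264
vertex -0.997 -0.651 2.865
endloop
endfacet
facet normal 0.532 0.644 -0.551
outer loop
vertex -0.222 0.478 1.264
vertex 0.077 0.651 1.755
vertex 0.283 0.196 1.422
endloop
endfacet
facet normal -0.218 -0.745 -0.631
outer loop
vertex -0.222 0.478 1.264
vertex 0.283 0.196 1.422
vertex -0.997 -0.651 2.865
endloop
endfacet
facet normal 0.531 0.644 -0.551
outer loop
vertex 0.283 0.196 1.422
vertex 0.077 0.651 1.755
vertex 0.582 0.369 1.912
endloop
endfacet
facet normal 0.532 -0.847 -0.025
outer loop
vertex 0.283 0.196 1.422
vertex 0.582 0.369 1.912
vertex -0.997 -0.651 2.865
endloop
endfacet
facet normal 0.531 0.644 -0.550
outer loop
vertex 0.582 0.369 1.912
vertex 0.077 0.651 1.755
vertex 0.376 0.823 2.245
endloop
endfacet
facet normal 0.617 -0.263 0.741
outer loop
vertex 0.582 0.369 1.912
vertex 0.376 0.823 2.245
vertex -0.997 -0.651 2.865
endloop
endfacet

endsolid


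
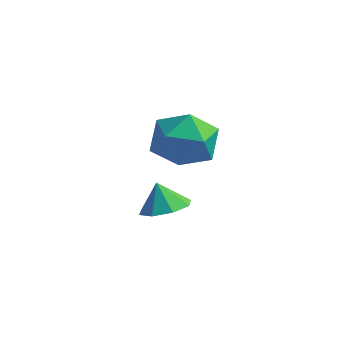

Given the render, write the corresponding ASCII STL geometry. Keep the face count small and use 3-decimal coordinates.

solid 
facet normal 0.379 -0.061 -0.924
outer loop
vertex 1.615 -2.111 -3.037
vertex 0.9 -1.614 -3.363
vertex 1.745 -1.412 -3.03
endloop
endfacet
facet normal 0.486 -0.099 0.868
outer loop
vertex 1.615 -2.111 -3.037
vertex 1.745 -1.412 -3.03
vertex 0.48 -1.546 -2.337
endloop
endfacet
facet normal 0.378 -0.060 -0.924
outer loop
vertex 1.745 -1.412 -3.03
vertex 0.9 -1.614 -3.363
vertex 1.379 -0.83 -3.218
endloop
endfacet
facet normal 0.378 0.491 0.785
outer loop
vertex 1.745 -1.412 -3.03
vertex 1.379 -0.83 -3.218
vertex 0.48 -1.546 -2.337
endloop
endfacet
facet normal 0.379 -0.061 -0.923
outer loop
vertex 1.379 -0.83 -3.218
vertex 0.9 -1.614 -3.363
vertex 0.734 -0.708 -3.491
endloop
endfacet
facet normal -0.088 0.815 0.573
outer loop
vertex 1.379 -0.83 -3.218
vertex 0.734 -0.708 -3.491
vertex 0.48 -1.546 -2.337
endloop
endfacet
facet normal 0.377 -0.061 -0.924
outer loop
vertex 0.734 -0.708 -3.491
vertex 0.9 -1.614 -3.363
vertex 0.185 -1.116 -3.688
endloop
endfacet
facet normal -0.636 0.684 0.357
outer loop
vertex 0.734 -0.708 -3.491
vertex 0.185 -1.116 -3.688
vertex 0.48 -1.546 -2.337
endloop
endfacet
facet normal 0.378 -0.060 -0.924
outer loop
vertex 0.185 -1.116 -3.688
vertex 0.9 -1.614 -3.363
vertex 0.056 -1.816 -3.695
endloop
endfacet
facet normal -0.950 0.172 0.262
outer loop
vertex 0.185 -1.116 -3.688
vertex 0.056 -1.816 -3.695
vertex 0.48 -1.546 -2.337
endloop
endfacet
facet normal 0.378 -0.061 -0.924
outer loop
vertex 0.056 -1.816 -3.695
vertex 0.9 -1.614 -3.363
vertex 0.421 -2.397 -3.507
endloop
endfacet
facet normal -0.841 -0.417 0.345
outer loop
vertex 0.056 -1.816 -3.695
vertex 0.421 -2.397 -3.507
vertex 0.48 -1.546 -2.337
endloop
endfacet
facet normal 0.377 -0.061 -0.924
outer loop
vertex 0.421 -2.397 -3.507
vertex 0.9 -1.614 -3.363
vertex 1.067 -2.52 -3.235
endloop
endfacet
facet normal -0.376 -0.740 0.557
outer loop
vertex 0.421 -2.397 -3.507
vertex 1.067 -2.52 -3.235
vertex 0.48 -1.546 -2.337
endloop
endfacet
facet normal 0.379 -0.061 -0.923
outer loop
vertex 1.067 -2.52 -3.235
vertex 0.9 -1.614 -3.363
vertex 1.615 -2.111 -3.037
endloop
endfacet
facet normal 0.174 -0.609 0.774
outer loop
vertex 1.067 -2.52 -3.235
vertex 1.615 -2.111 -3.037
vertex 0.48 -1.546 -2.337
endloop
endfacet
facet normal -0.963 -0.263 -0.059
outer loop
vertex 0.977 -1.7 0.121
vertex 1.299 -2.905 0.228
vertex 1.052 -2.23 1.252
endloop
endfacet
facet normal -0.893 0.382 0.238
outer loop
vertex 0.977 -1.7 0.121
vertex 1.052 -2.23 1.252
vertex 1.498 -1.075 1.072
endloop
endfacet
facet normal -0.551 0.803 -0.226
outer loop
vertex 0.977 -1.7 0.121
vertex 1.498 -1.075 1.072
vertex 2.021 -1.036 -0.064
endloop
endfacet
facet normal -0.410 0.419 -0.810
outer loop
vertex 0.977 -1.7 0.121
vertex 2.021 -1.036 -0.064
vertex 1.898 -2.166 -0.586
endloop
endfacet
facet normal -0.665 -0.240 -0.707
outer loop
vertex 0.977 -1.7 0.121
vertex 1.898 -2.166 -0.586
vertex 1.299 -2.905 0.228
endloop
endfacet
facet normal -0.482 0.314 0.818
outer loop
vertex 1.498 -1.075 1.072
vertex 1.052 -2.23 1.252
vertex 2.142 -1.894 1.766
endloop
endfacet
facet normal -0.596 -0.729 0.337
outer loop
vertex 1.052 -2.23 1.252
vertex 1.299 -2.905 0.228
vertex 2.019 -3.024 1.244
endloop
endfacet
facet normal -0.113 -0.693 -0.712
outer loop
vertex 1.299 -2.905 0.228
vertex 1.898 -2.166 -0.586
vertex 2.542 -2.985 0.108
endloop
endfacet
facet normal 0.299 0.373 -0.878
outer loop
vertex 1.898 -2.166 -0.586
vertex 2.021 -1.036 -0.064
vertex 2.988 -1.83 -0.072
endloop
endfacet
facet normal 0.070 0.995 0.067
outer loop
vertex 2.021 -1.036 -0.064
vertex 1.498 -1.075 1.072
vertex 2.741 -1.155 0.952
endloop
endfacet
facet normal 0.410 -0.419 0.810
outer loop
vertex 3.063 -2.36 1.059
vertex 2.142 -1.894 1.766
vertex 2.019 -3.024 1.244
endloop
endfacet
facet normal 0.551 -0.803 0.226
outer loop
vertex 3.063 -2.36 1.059
vertex 2.019 -3.024 1.244
vertex 2.542 -2.985 0.108
endloop
endfacet
facet normal 0.893 -0.382 -0.238
outer loop
vertex 3.063 -2.36 1.059
vertex 2.542 -2.985 0.108
vertex 2.988 -1.83 -0.072
endloop
endfacet
facet normal 0.963 0.263 0.059
outer loop
vertex 3.063 -2.36 1.059
vertex 2.988 -1.83 -0.072
vertex 2.741 -1.155 0.952
endloop
endfacet
facet normal 0.665 0.240 0.707
outer loop
vertex 3.063 -2.36 1.059
vertex 2.741 -1.155 0.952
vertex 2.142 -1.894 1.766
endloop
endfacet
facet normal -0.299 -0.373 0.878
outer loop
vertex 2.019 -3.024 1.244
vertex 2.142 -1.894 1.766
vertex 1.052 -2.23 1.252
endloop
endfacet
facet normal -0.070 -0.995 -0.067
outer loop
vertex 2.542 -2.985 0.108
vertex 2.019 -3.024 1.244
vertex 1.299 -2.905 0.228
endloop
endfacet
facet normal 0.482 -0.314 -0.818
outer loop
vertex 2.988 -1.83 -0.072
vertex 2.542 -2.985 0.108
vertex 1.898 -2.166 -0.586
endloop
endfacet
facet normal 0.596 0.729 -0.337
outer loop
vertex 2.741 -1.155 0.952
vertex 2.988 -1.83 -0.072
vertex 2.021 -1.036 -0.064
endloop
endfacet
facet normal 0.113 0.693 0.712
outer loop
vertex 2.142 -1.894 1.766
vertex 2.741 -1.155 0.952
vertex 1.498 -1.075 1.072
endloop
endfacet

endsolid
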